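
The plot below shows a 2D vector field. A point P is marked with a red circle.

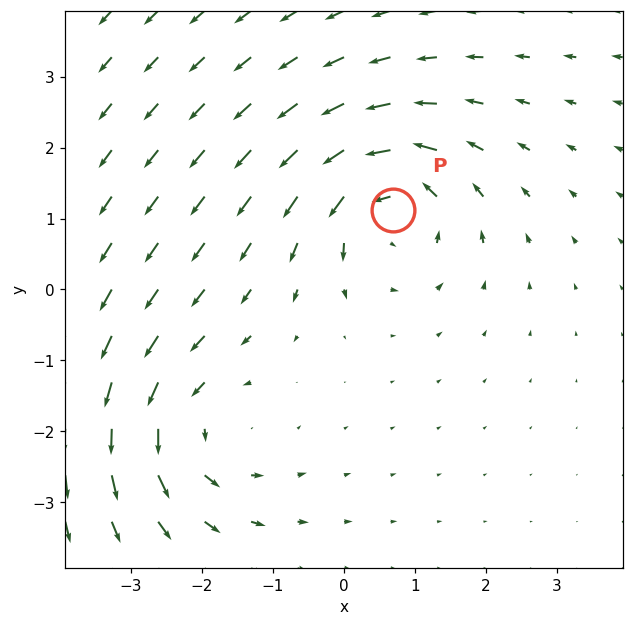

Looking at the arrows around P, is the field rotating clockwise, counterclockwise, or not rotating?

counterclockwise

Near P at (0.7, 1.1) the arrows circulate counterclockwise. The curl (z-component) there is about +4; positive curl means counterclockwise rotation.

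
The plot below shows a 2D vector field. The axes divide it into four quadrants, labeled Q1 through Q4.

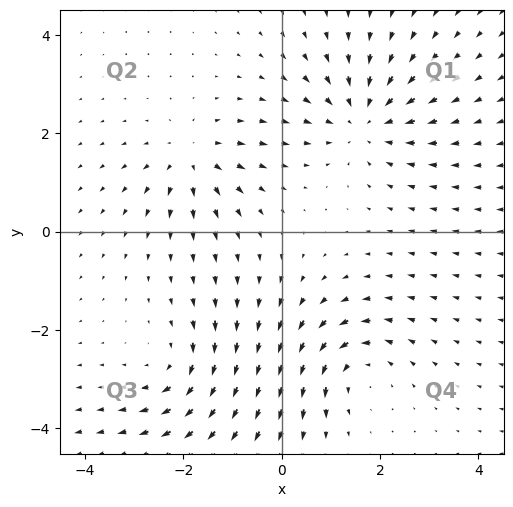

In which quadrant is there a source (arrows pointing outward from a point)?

The source sits at approximately (-1.8, 1.5), which lies in quadrant Q2. The divergence there is about +4, positive as expected for a source.

Q2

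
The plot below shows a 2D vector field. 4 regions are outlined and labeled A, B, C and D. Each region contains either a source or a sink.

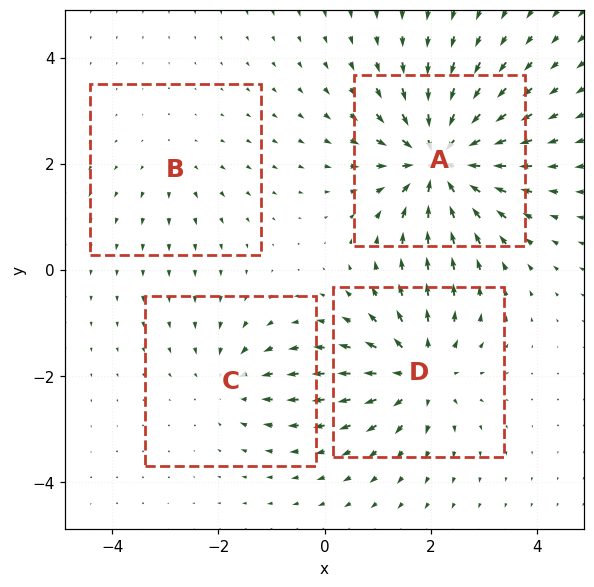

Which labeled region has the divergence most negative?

A

Divergence at each region's feature centre — A: about -8, B: about +2, C: about -4, D: about +6. Region A is most negative.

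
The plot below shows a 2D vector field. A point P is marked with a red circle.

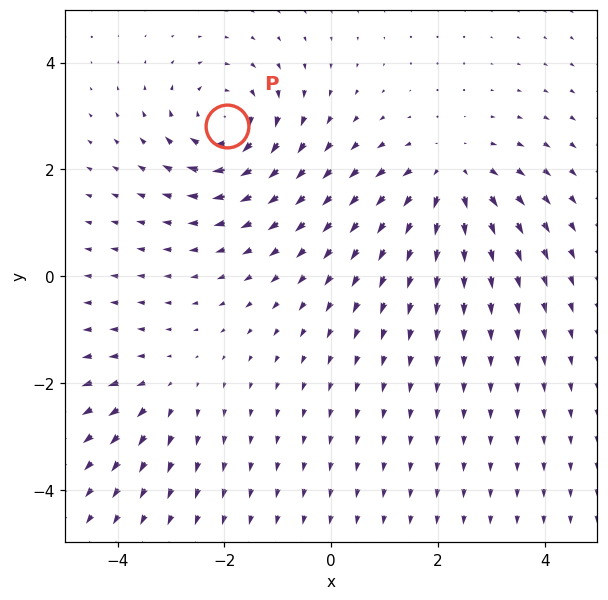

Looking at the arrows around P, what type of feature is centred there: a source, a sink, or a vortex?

At P (-2.0, 2.8) the arrows circulate clockwise. Divergence ≈0, curl about -6 — near-zero divergence with nonzero curl is a vortex.

vortex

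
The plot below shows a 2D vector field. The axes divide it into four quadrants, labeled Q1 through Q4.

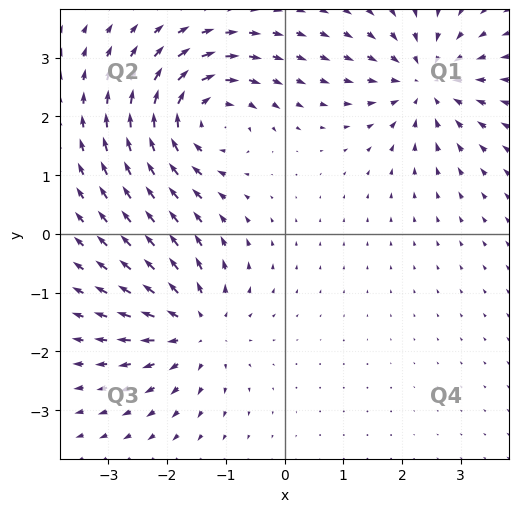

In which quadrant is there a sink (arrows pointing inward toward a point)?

The sink sits at approximately (2.4, 2.6), which lies in quadrant Q1. The divergence there is about -4, negative as expected for a sink.

Q1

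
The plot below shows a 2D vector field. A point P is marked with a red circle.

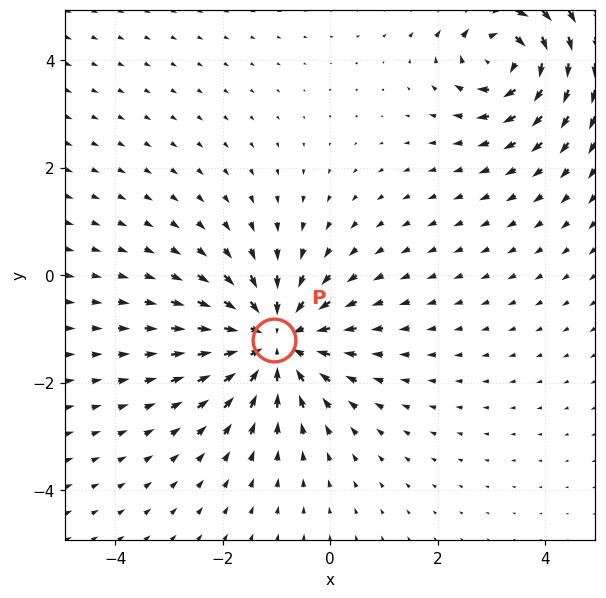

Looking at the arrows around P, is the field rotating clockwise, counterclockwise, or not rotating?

Near P at (-1.0, -1.2) the arrows show no circulation. The curl there is ≈0.

not rotating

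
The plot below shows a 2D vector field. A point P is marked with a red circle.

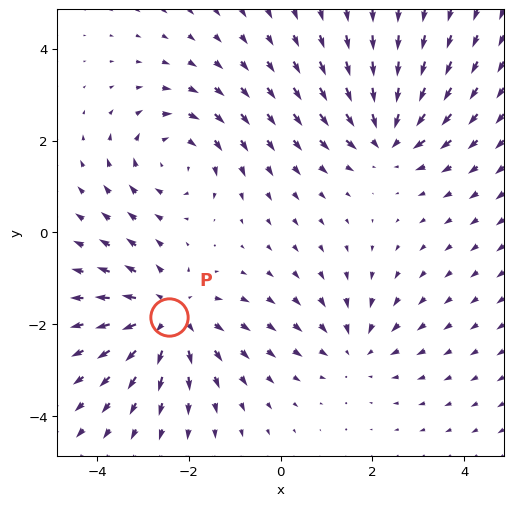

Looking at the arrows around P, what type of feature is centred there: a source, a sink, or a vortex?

At P (-2.4, -1.8) the arrows spread outward. Divergence about +4, curl ≈0 — positive divergence with near-zero curl is a source.

source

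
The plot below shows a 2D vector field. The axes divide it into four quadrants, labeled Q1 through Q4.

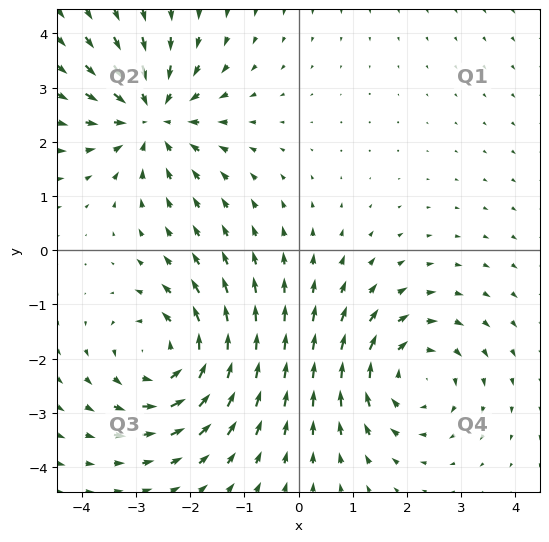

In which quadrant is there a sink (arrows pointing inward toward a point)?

The sink sits at approximately (-2.7, 2.5), which lies in quadrant Q2. The divergence there is about -5, negative as expected for a sink.

Q2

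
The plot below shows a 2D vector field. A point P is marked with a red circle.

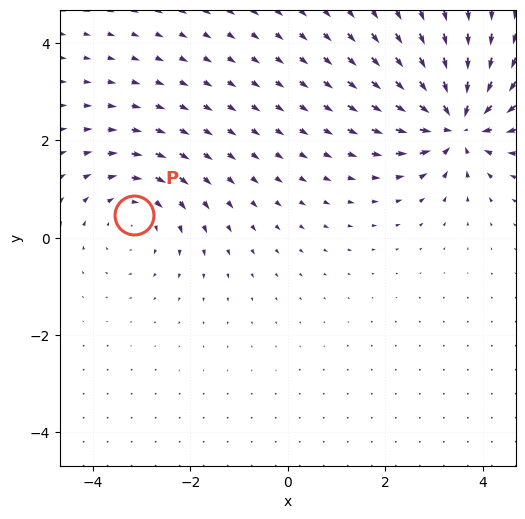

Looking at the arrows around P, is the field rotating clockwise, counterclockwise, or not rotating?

clockwise

Near P at (-3.2, 0.5) the arrows circulate clockwise. The curl (z-component) there is about -3; negative curl means clockwise rotation.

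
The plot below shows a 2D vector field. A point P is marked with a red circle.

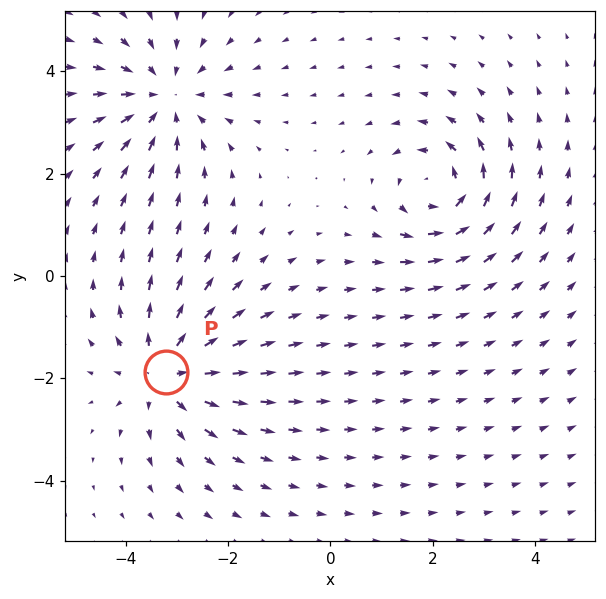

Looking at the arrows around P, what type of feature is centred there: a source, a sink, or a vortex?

source

At P (-3.2, -1.9) the arrows spread outward. Divergence about +4, curl ≈0 — positive divergence with near-zero curl is a source.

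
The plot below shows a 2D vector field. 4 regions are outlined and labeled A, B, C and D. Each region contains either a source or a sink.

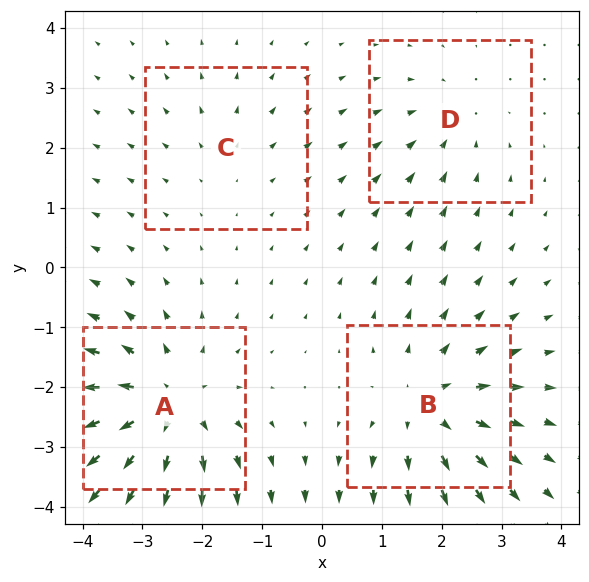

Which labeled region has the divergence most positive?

A

Divergence at each region's feature centre — A: about +6, B: about +5, C: about +2, D: about -3. Region A is most positive.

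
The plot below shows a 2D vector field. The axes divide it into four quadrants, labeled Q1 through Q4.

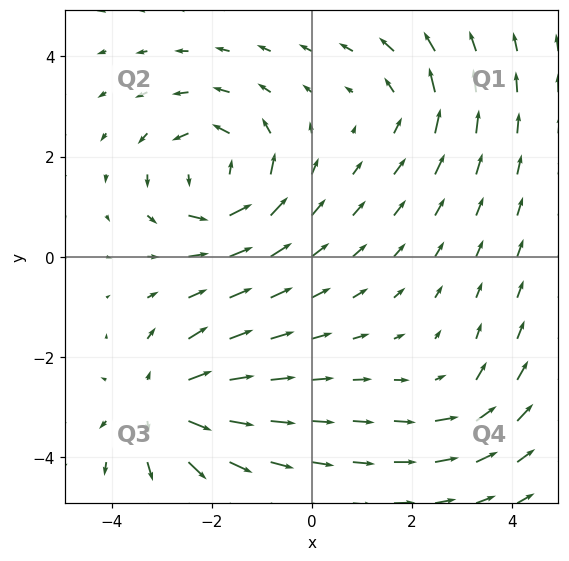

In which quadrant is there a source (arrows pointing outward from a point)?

The source sits at approximately (-3.0, -3.0), which lies in quadrant Q3. The divergence there is about +4, positive as expected for a source.

Q3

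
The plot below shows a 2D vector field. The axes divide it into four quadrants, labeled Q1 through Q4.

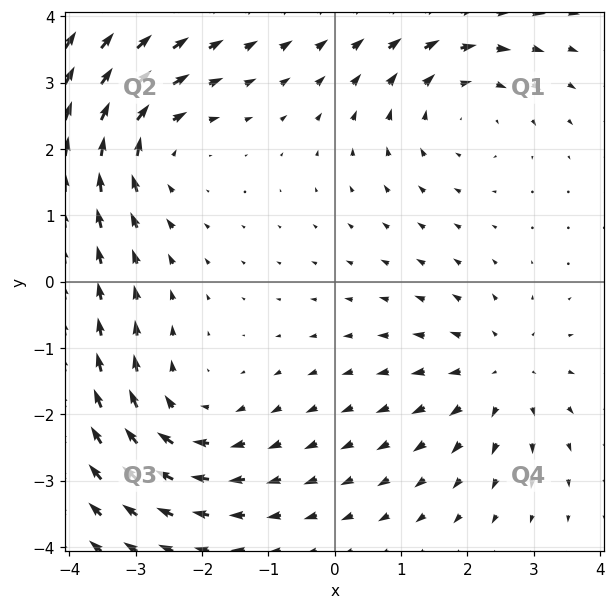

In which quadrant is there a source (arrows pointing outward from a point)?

Q4

The source sits at approximately (2.5, -1.4), which lies in quadrant Q4. The divergence there is about +4, positive as expected for a source.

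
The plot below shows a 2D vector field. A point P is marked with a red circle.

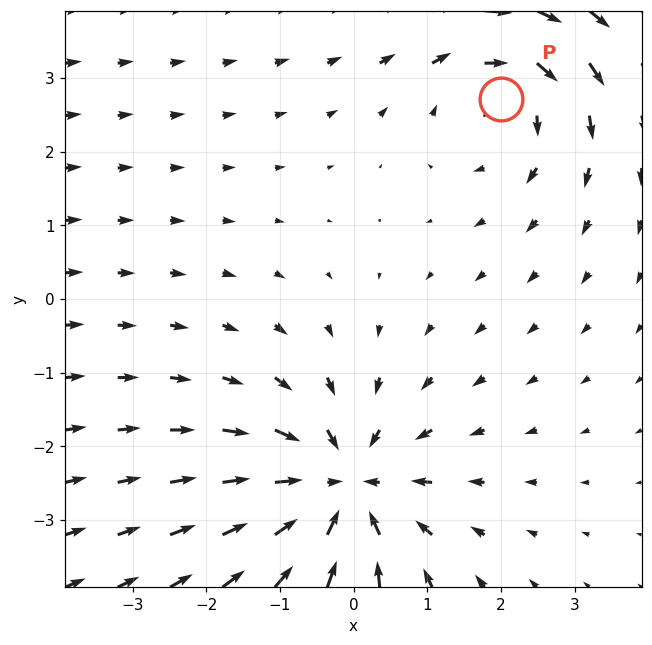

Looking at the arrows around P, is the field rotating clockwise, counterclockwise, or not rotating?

clockwise

Near P at (2.0, 2.7) the arrows circulate clockwise. The curl (z-component) there is about -3; negative curl means clockwise rotation.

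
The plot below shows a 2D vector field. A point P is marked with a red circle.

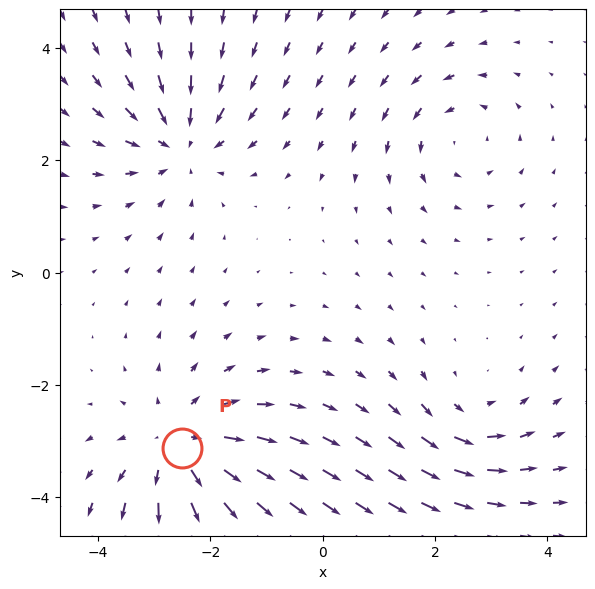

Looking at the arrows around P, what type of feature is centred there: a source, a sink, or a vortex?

At P (-2.5, -3.1) the arrows spread outward. Divergence about +4, curl ≈0 — positive divergence with near-zero curl is a source.

source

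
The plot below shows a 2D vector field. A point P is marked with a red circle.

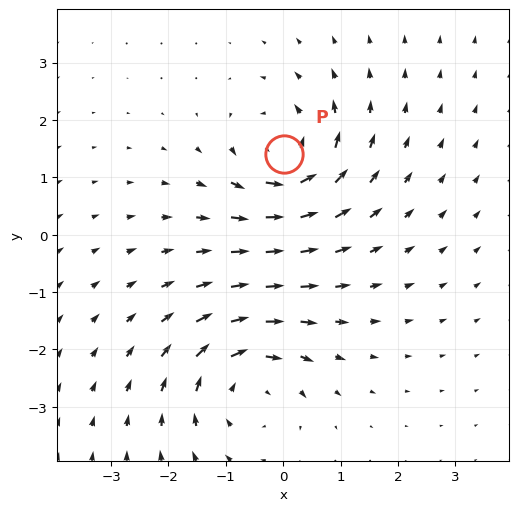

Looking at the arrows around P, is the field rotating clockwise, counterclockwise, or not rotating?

Near P at (0.0, 1.4) the arrows circulate counterclockwise. The curl (z-component) there is about +6; positive curl means counterclockwise rotation.

counterclockwise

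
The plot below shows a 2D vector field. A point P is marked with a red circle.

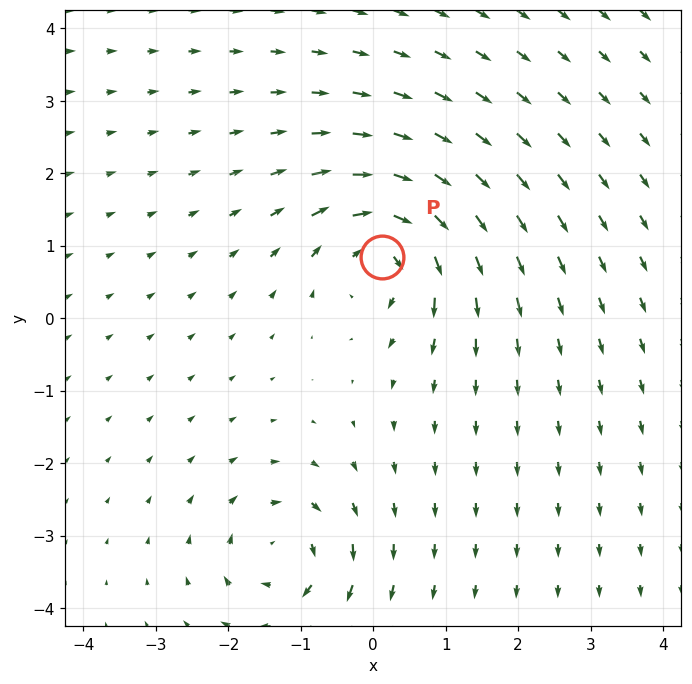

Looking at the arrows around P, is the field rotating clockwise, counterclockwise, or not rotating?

Near P at (0.1, 0.9) the arrows circulate clockwise. The curl (z-component) there is about -7; negative curl means clockwise rotation.

clockwise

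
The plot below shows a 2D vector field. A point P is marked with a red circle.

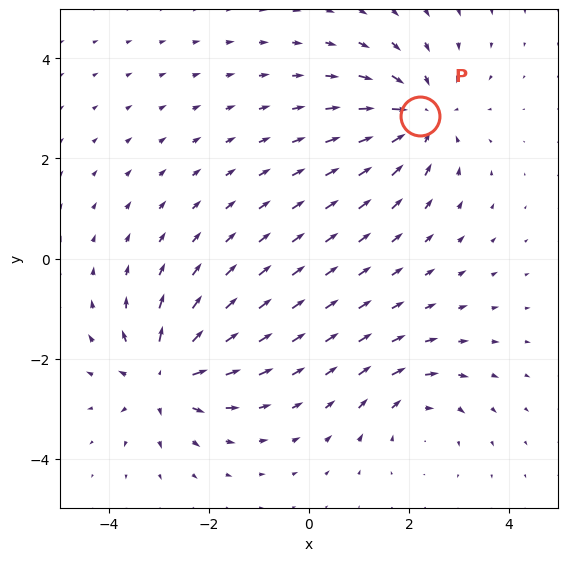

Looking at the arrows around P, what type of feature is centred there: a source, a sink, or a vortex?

sink

At P (2.2, 2.8) the arrows converge inward. Divergence about -5, curl ≈0 — negative divergence with near-zero curl is a sink.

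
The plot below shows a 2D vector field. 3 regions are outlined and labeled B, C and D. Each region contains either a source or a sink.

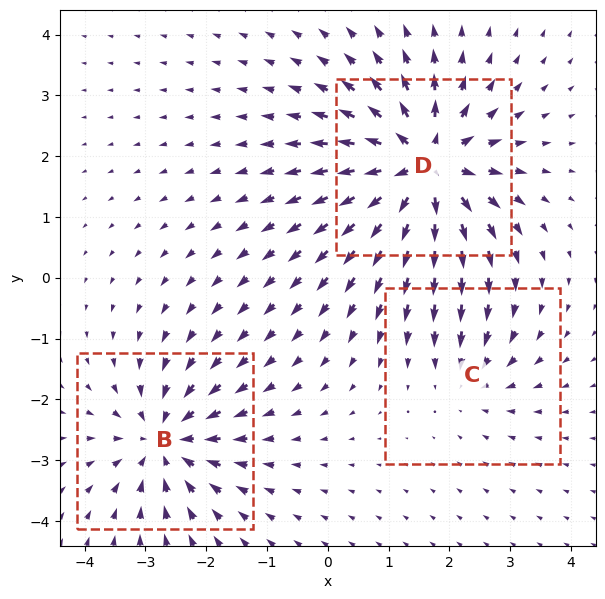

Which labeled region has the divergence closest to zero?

Divergence at each region's feature centre — B: about -4, C: about -2, D: about +6. Region C is closest to zero.

C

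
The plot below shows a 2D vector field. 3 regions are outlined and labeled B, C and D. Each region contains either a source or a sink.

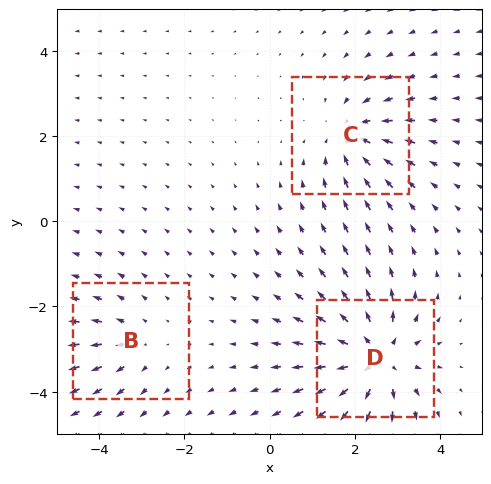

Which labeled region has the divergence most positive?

Divergence at each region's feature centre — B: about +2, C: about -4, D: about +5. Region D is most positive.

D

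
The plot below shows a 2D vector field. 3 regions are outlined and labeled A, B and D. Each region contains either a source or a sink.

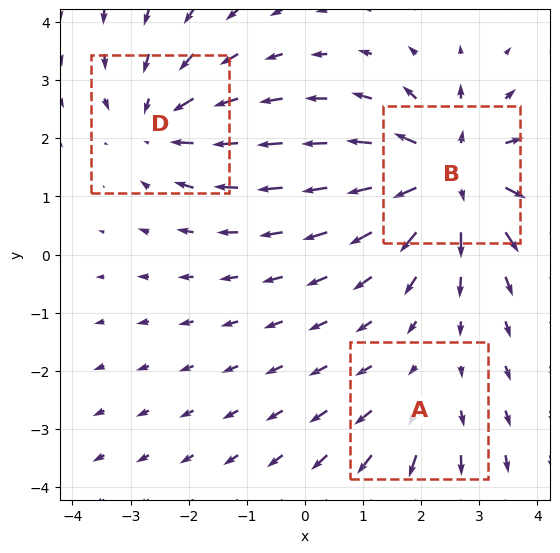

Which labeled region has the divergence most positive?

Divergence at each region's feature centre — A: about +2, B: about +5, D: about -3. Region B is most positive.

B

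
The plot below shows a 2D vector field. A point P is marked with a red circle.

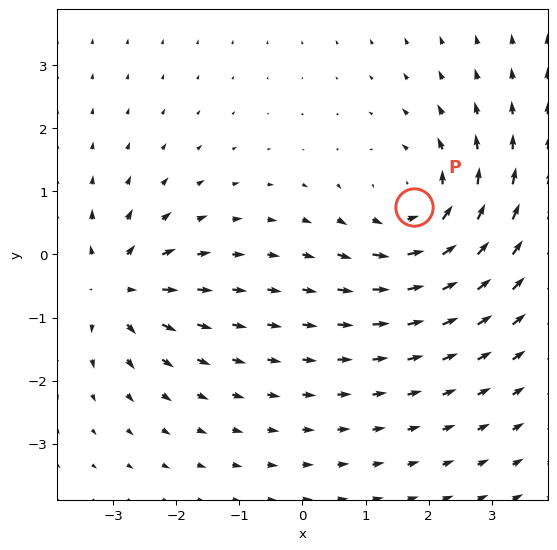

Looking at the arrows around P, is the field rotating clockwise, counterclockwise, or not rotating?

Near P at (1.8, 0.8) the arrows circulate counterclockwise. The curl (z-component) there is about +4; positive curl means counterclockwise rotation.

counterclockwise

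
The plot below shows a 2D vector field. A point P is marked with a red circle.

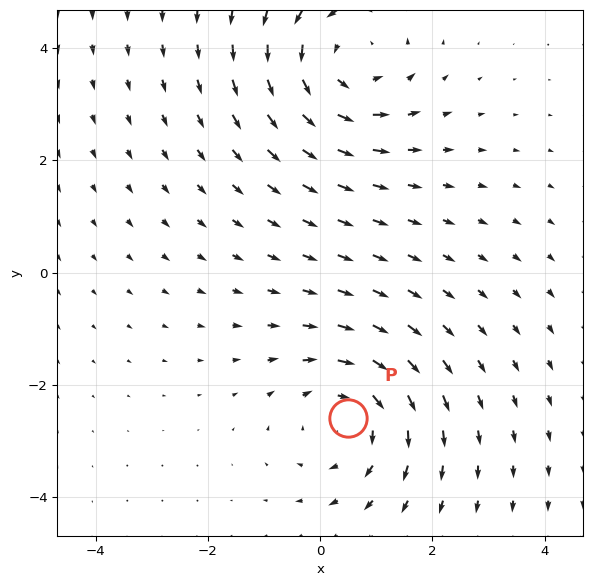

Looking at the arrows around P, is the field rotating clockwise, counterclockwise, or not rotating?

Near P at (0.5, -2.6) the arrows circulate clockwise. The curl (z-component) there is about -3; negative curl means clockwise rotation.

clockwise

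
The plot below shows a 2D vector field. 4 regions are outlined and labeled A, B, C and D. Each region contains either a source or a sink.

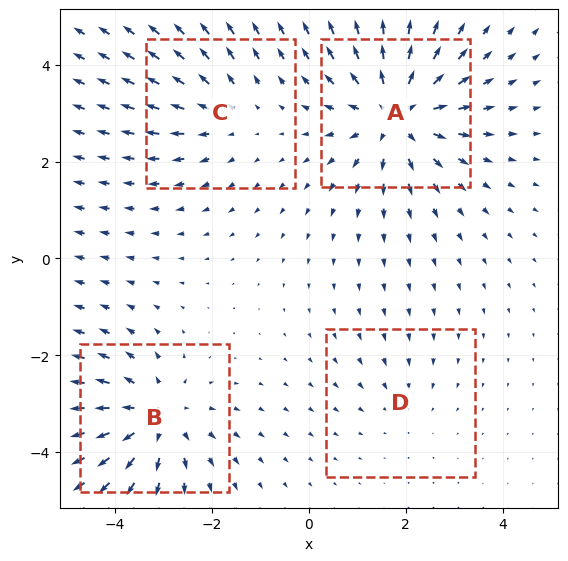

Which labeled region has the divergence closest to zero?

D

Divergence at each region's feature centre — A: about +6, B: about +5, C: about +3, D: about -2. Region D is closest to zero.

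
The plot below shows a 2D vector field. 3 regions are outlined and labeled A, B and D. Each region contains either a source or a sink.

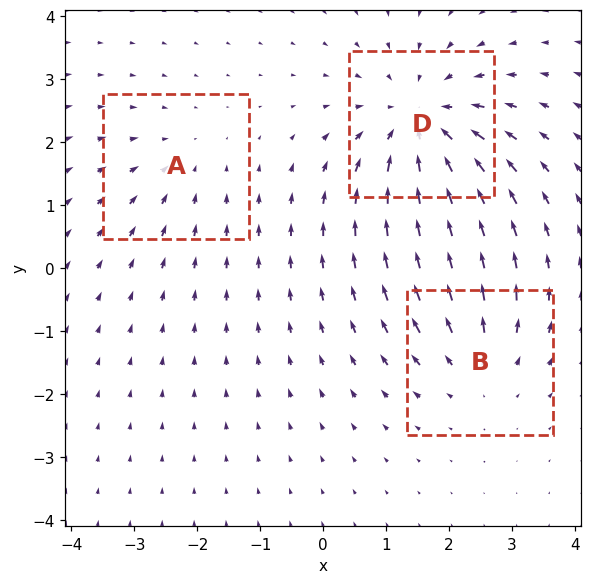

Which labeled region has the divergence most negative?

Divergence at each region's feature centre — A: about -2, B: about +3, D: about -4. Region D is most negative.

D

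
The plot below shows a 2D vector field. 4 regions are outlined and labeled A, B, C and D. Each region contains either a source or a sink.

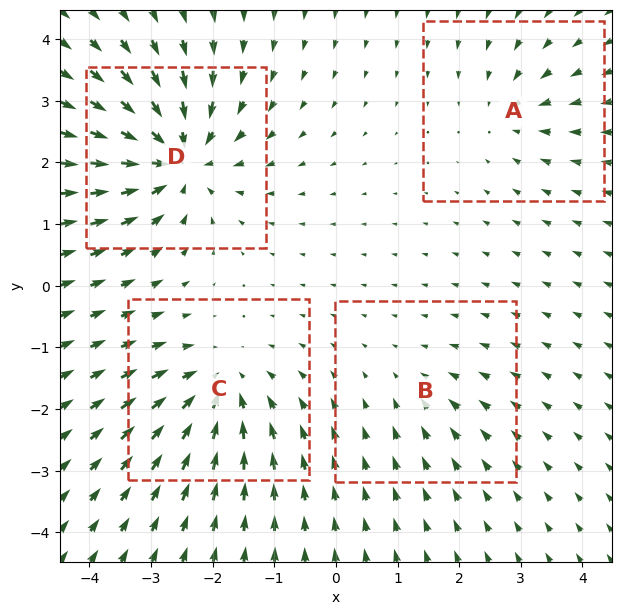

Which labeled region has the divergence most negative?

D

Divergence at each region's feature centre — A: about -4, B: about -2, C: about -6, D: about -8. Region D is most negative.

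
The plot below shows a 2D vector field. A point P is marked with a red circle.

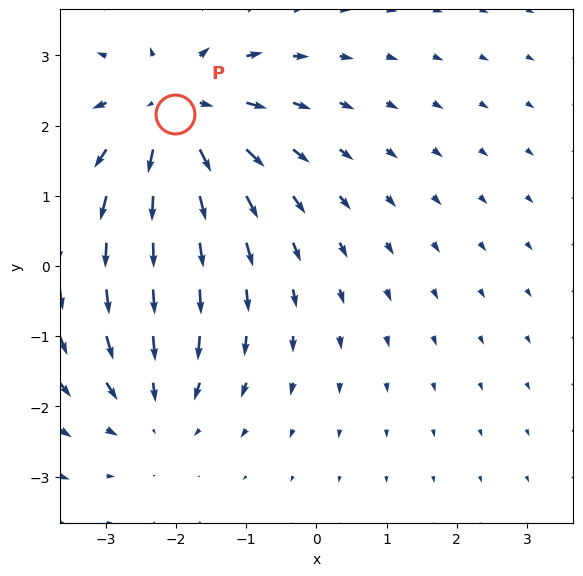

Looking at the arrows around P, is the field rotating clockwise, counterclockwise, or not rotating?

not rotating

Near P at (-2.0, 2.2) the arrows show no circulation. The curl there is ≈0.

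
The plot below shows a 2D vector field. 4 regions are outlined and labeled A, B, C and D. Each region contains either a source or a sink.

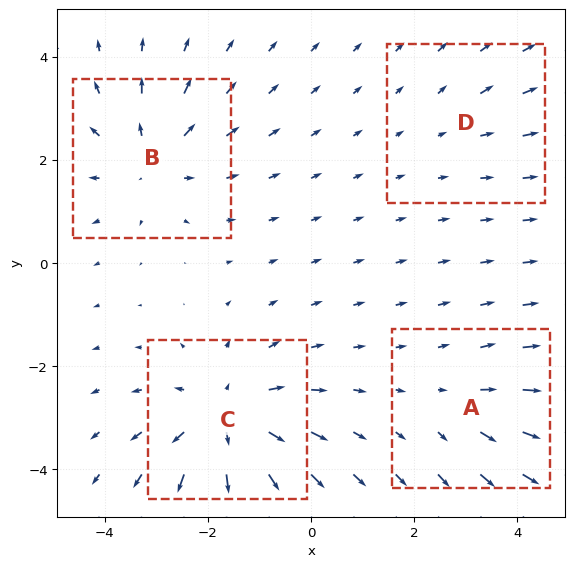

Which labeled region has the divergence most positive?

Divergence at each region's feature centre — A: about +3, B: about +5, C: about +6, D: about +2. Region C is most positive.

C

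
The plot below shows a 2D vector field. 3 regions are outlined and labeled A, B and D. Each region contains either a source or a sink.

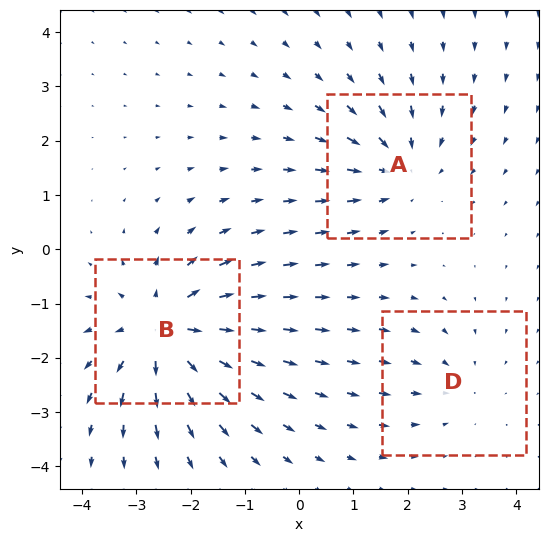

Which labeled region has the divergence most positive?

B

Divergence at each region's feature centre — A: about -3, B: about +5, D: about -2. Region B is most positive.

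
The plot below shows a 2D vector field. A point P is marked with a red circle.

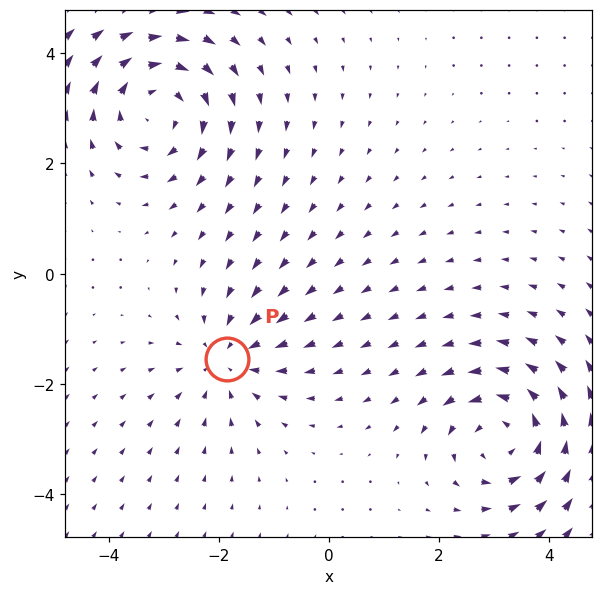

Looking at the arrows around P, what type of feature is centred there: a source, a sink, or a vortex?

sink

At P (-1.9, -1.5) the arrows converge inward. Divergence about -4, curl ≈0 — negative divergence with near-zero curl is a sink.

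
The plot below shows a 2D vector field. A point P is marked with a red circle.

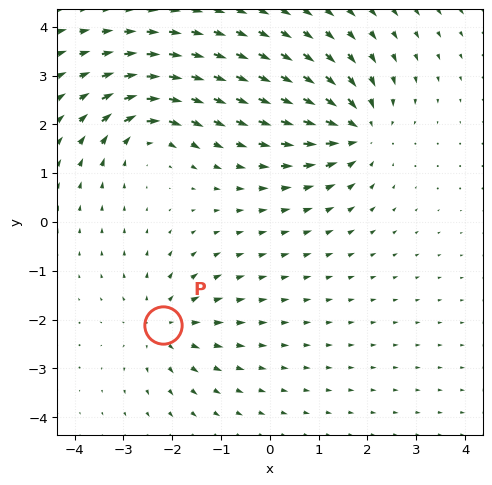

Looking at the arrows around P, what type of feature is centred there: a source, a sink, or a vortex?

At P (-2.2, -2.1) the arrows spread outward. Divergence about +3, curl ≈0 — positive divergence with near-zero curl is a source.

source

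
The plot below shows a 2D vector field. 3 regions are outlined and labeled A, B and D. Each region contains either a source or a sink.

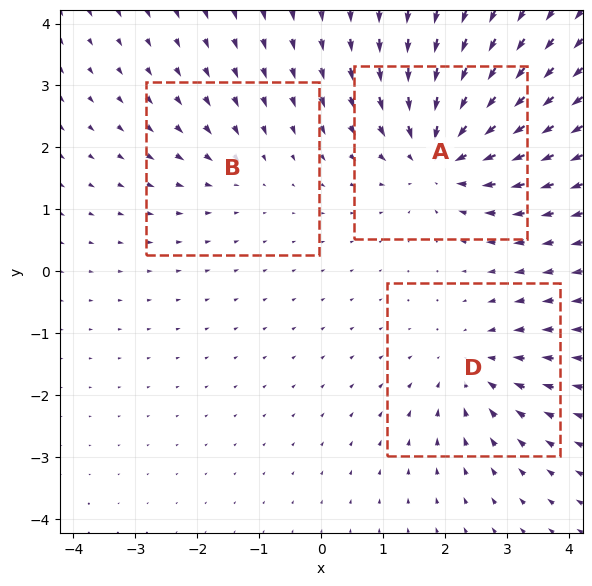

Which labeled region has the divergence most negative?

A

Divergence at each region's feature centre — A: about -5, B: about -2, D: about -3. Region A is most negative.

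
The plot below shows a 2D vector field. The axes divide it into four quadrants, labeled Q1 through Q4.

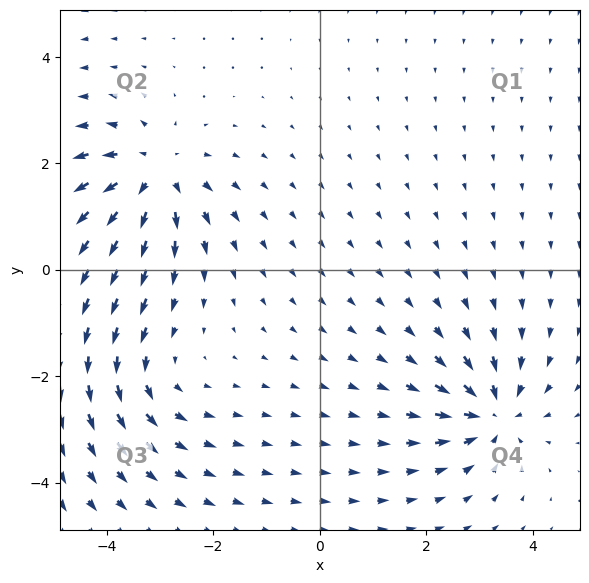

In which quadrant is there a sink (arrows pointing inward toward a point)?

The sink sits at approximately (3.2, -2.7), which lies in quadrant Q4. The divergence there is about -6, negative as expected for a sink.

Q4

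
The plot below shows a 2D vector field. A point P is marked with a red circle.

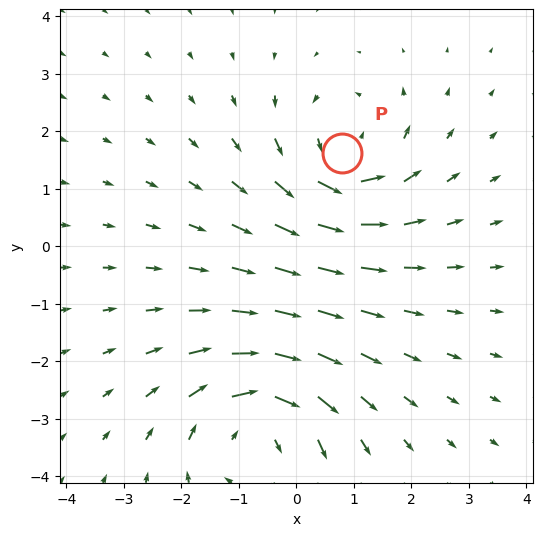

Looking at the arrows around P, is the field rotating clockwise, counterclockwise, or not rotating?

counterclockwise

Near P at (0.8, 1.6) the arrows circulate counterclockwise. The curl (z-component) there is about +3; positive curl means counterclockwise rotation.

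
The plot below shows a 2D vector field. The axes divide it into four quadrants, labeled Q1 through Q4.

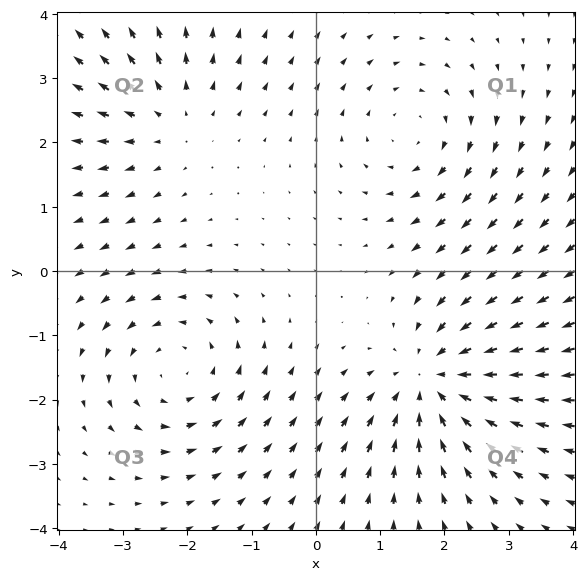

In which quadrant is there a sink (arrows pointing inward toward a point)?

Q4

The sink sits at approximately (1.9, -1.7), which lies in quadrant Q4. The divergence there is about -4, negative as expected for a sink.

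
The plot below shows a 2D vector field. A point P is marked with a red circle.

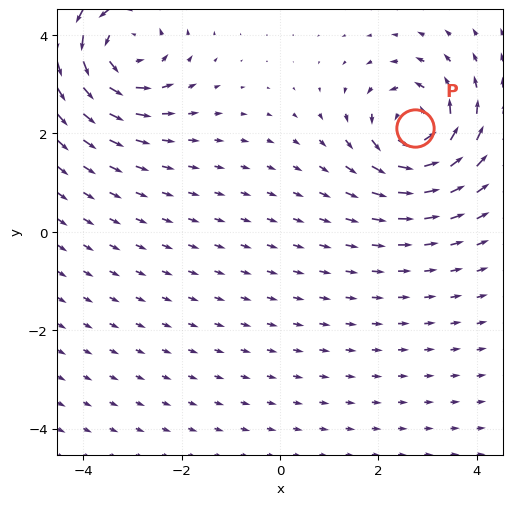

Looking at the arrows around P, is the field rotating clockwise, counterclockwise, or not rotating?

Near P at (2.7, 2.1) the arrows circulate counterclockwise. The curl (z-component) there is about +6; positive curl means counterclockwise rotation.

counterclockwise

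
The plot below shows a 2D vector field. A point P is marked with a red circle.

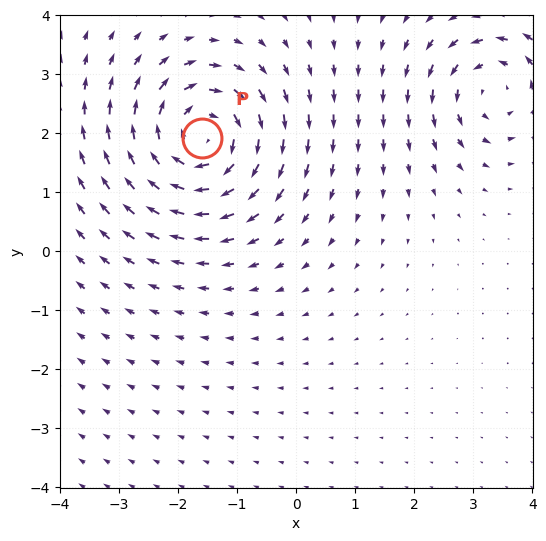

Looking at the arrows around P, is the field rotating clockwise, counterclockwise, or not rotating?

clockwise

Near P at (-1.6, 1.9) the arrows circulate clockwise. The curl (z-component) there is about -5; negative curl means clockwise rotation.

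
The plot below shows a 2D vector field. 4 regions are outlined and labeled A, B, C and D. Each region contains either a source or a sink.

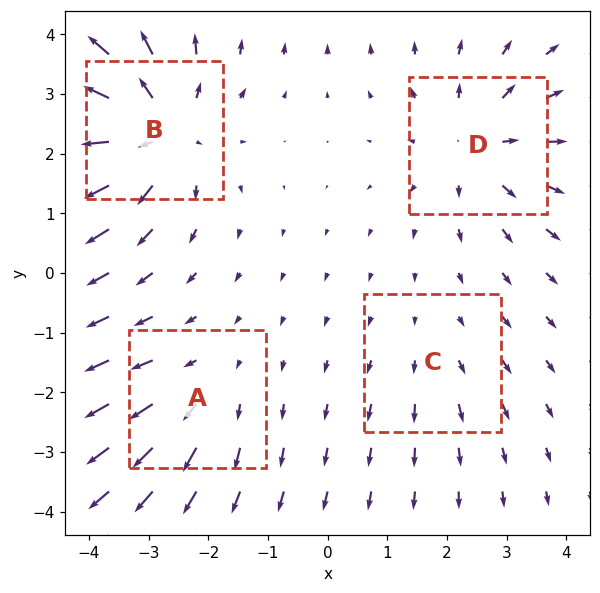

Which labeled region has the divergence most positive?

Divergence at each region's feature centre — A: about +3, B: about +6, C: about +2, D: about +4. Region B is most positive.

B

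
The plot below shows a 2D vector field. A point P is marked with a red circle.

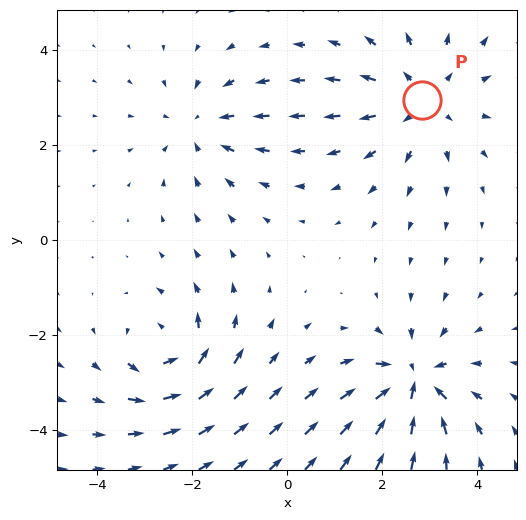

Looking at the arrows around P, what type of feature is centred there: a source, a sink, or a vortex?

source

At P (2.8, 2.9) the arrows spread outward. Divergence about +3, curl ≈0 — positive divergence with near-zero curl is a source.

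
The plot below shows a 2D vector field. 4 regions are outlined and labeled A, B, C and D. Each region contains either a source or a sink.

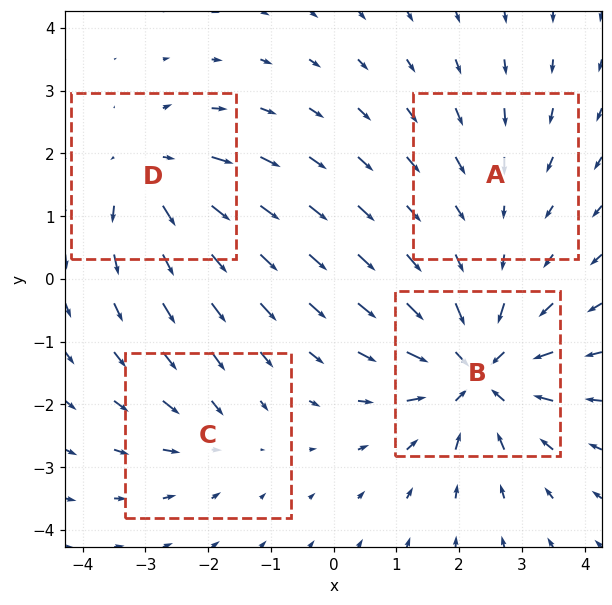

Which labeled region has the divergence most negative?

B

Divergence at each region's feature centre — A: about -2, B: about -7, C: about -3, D: about +5. Region B is most negative.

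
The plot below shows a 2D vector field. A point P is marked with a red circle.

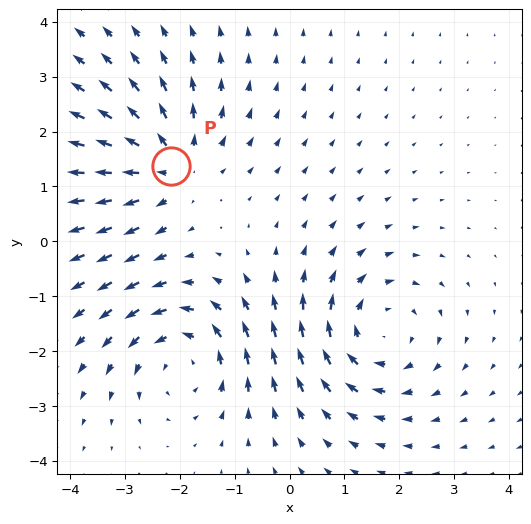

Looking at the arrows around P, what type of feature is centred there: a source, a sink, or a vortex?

At P (-2.2, 1.4) the arrows spread outward. Divergence about +4, curl ≈0 — positive divergence with near-zero curl is a source.

source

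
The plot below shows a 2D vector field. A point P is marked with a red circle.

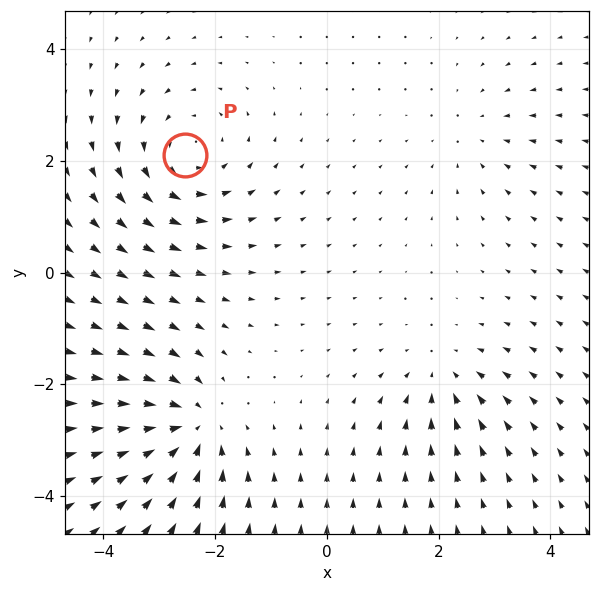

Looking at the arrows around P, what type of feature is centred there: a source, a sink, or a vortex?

At P (-2.5, 2.1) the arrows circulate counterclockwise. Divergence ≈0, curl about +4 — near-zero divergence with nonzero curl is a vortex.

vortex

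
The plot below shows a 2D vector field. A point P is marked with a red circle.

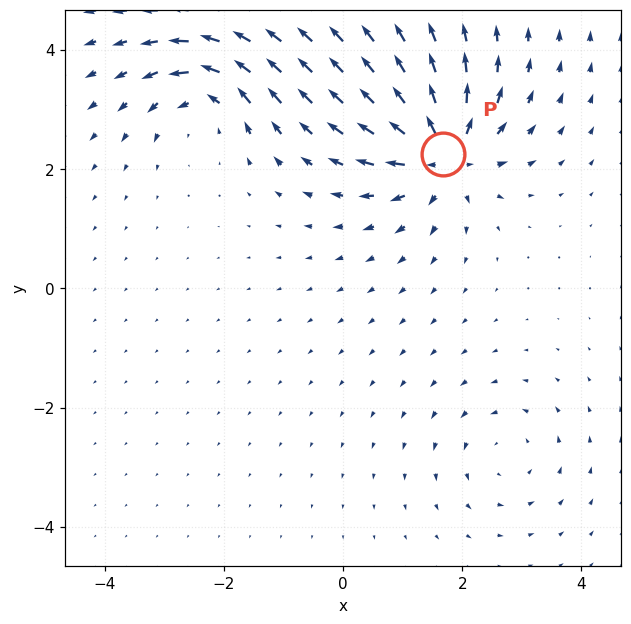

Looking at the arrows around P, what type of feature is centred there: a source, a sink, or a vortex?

source

At P (1.7, 2.3) the arrows spread outward. Divergence about +7, curl ≈0 — positive divergence with near-zero curl is a source.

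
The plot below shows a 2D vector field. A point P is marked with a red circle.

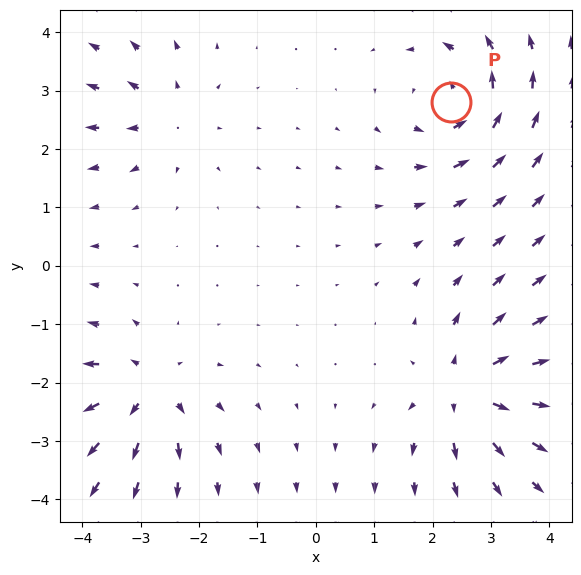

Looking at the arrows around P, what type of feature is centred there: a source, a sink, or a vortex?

At P (2.3, 2.8) the arrows circulate counterclockwise. Divergence ≈0, curl about +5 — near-zero divergence with nonzero curl is a vortex.

vortex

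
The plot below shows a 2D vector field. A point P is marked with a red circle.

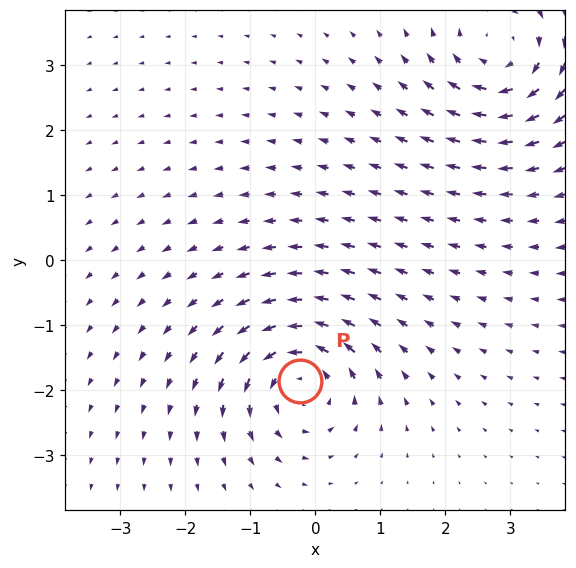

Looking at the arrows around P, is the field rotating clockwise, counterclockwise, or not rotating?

Near P at (-0.2, -1.9) the arrows circulate counterclockwise. The curl (z-component) there is about +6; positive curl means counterclockwise rotation.

counterclockwise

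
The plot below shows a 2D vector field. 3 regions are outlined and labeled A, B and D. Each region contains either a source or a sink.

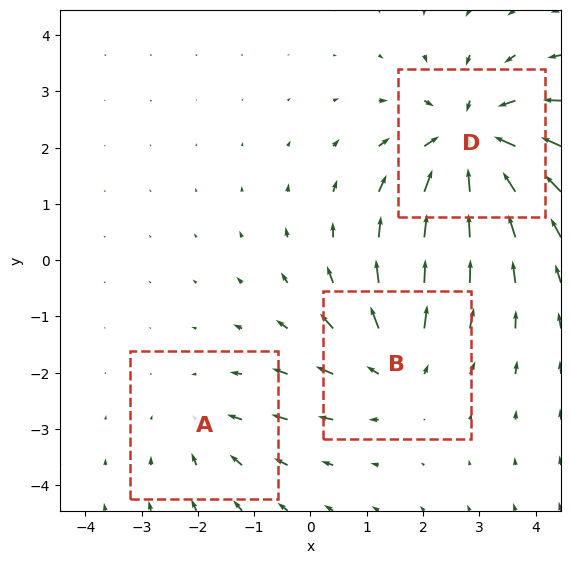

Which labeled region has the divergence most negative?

Divergence at each region's feature centre — A: about -2, B: about +3, D: about -5. Region D is most negative.

D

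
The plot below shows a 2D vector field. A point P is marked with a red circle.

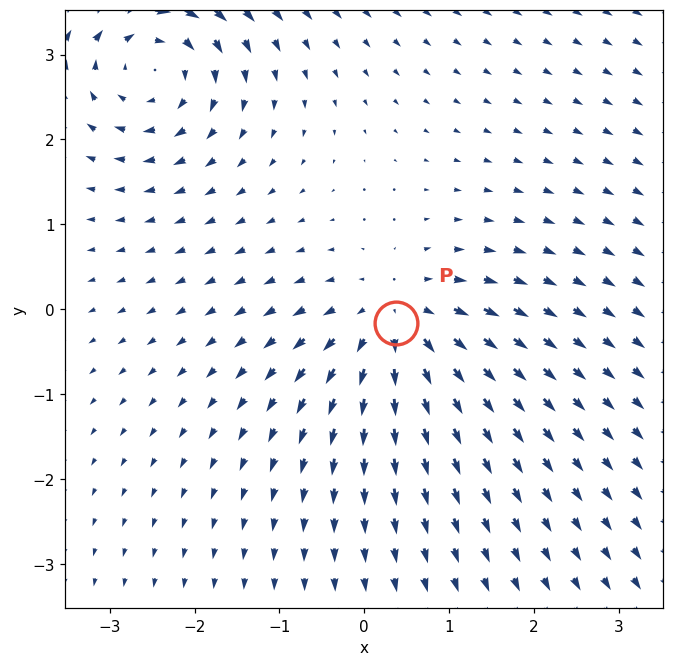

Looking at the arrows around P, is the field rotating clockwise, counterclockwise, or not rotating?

Near P at (0.4, -0.2) the arrows show no circulation. The curl there is ≈0.

not rotating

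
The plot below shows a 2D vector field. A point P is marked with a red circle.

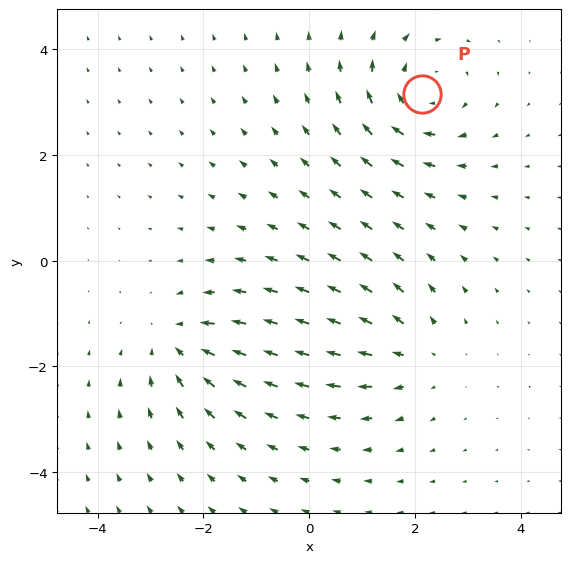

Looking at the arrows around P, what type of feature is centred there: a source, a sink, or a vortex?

At P (2.1, 3.1) the arrows circulate clockwise. Divergence ≈0, curl about -3 — near-zero divergence with nonzero curl is a vortex.

vortex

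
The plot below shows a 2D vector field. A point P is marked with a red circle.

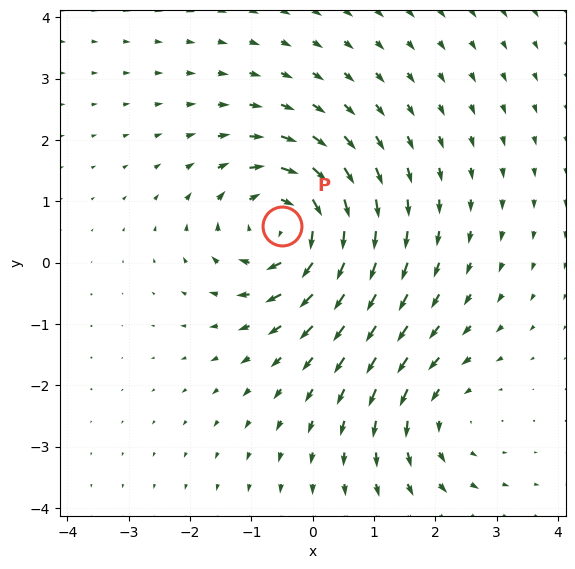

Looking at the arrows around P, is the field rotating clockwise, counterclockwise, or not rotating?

Near P at (-0.5, 0.6) the arrows circulate clockwise. The curl (z-component) there is about -5; negative curl means clockwise rotation.

clockwise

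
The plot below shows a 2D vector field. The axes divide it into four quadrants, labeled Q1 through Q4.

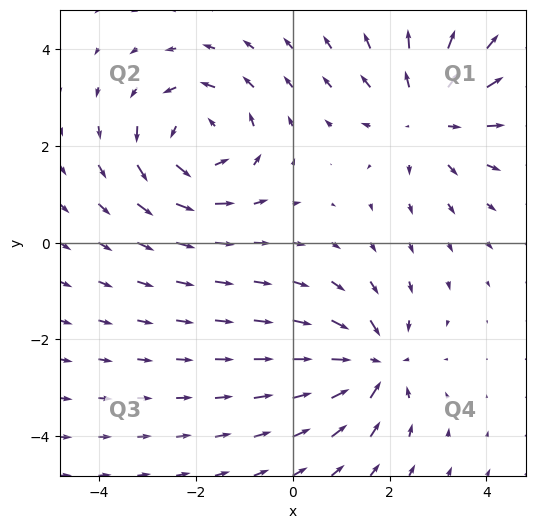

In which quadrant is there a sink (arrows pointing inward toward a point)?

The sink sits at approximately (1.7, -2.5), which lies in quadrant Q4. The divergence there is about -4, negative as expected for a sink.

Q4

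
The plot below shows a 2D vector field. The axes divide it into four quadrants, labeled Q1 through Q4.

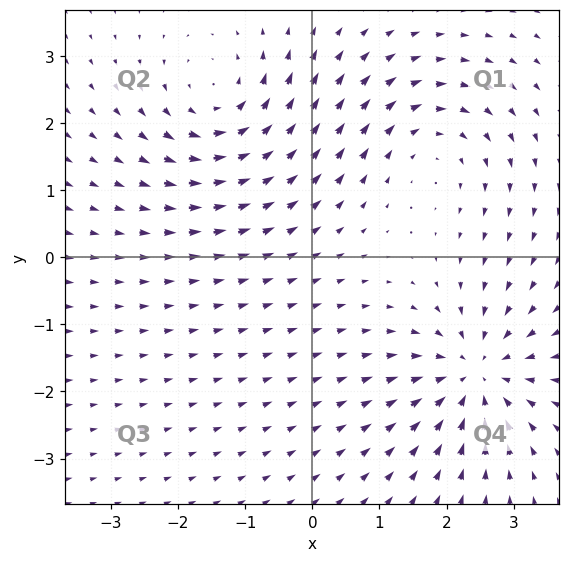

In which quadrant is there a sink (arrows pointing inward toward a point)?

The sink sits at approximately (2.4, -1.7), which lies in quadrant Q4. The divergence there is about -6, negative as expected for a sink.

Q4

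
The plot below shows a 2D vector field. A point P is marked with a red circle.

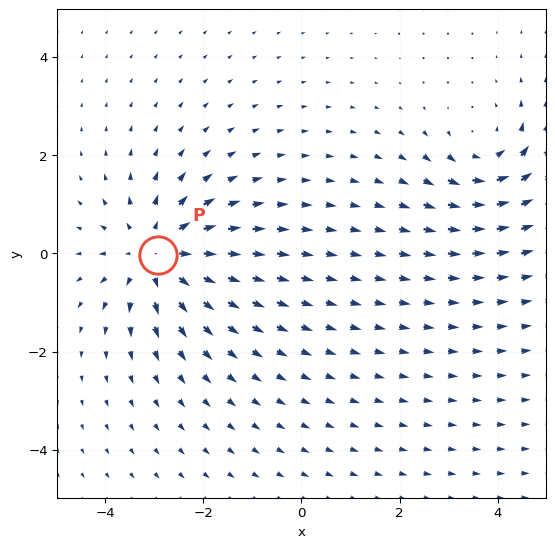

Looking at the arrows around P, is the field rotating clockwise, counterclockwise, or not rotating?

not rotating

Near P at (-2.9, -0.0) the arrows show no circulation. The curl there is ≈0.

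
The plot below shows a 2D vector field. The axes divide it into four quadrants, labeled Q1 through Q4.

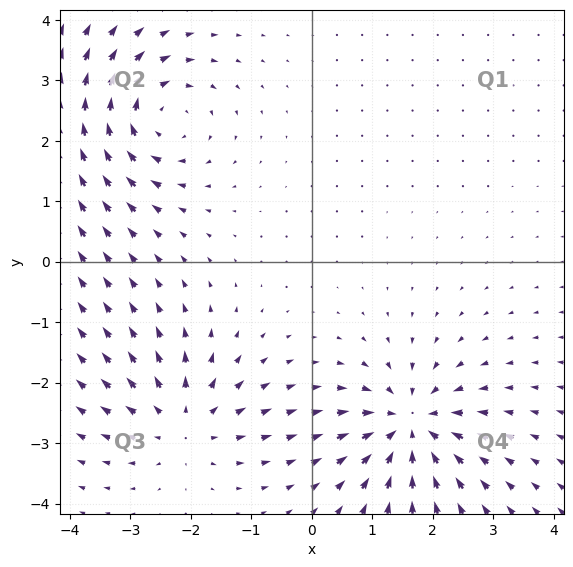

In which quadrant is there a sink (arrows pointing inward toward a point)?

Q4

The sink sits at approximately (1.6, -2.7), which lies in quadrant Q4. The divergence there is about -5, negative as expected for a sink.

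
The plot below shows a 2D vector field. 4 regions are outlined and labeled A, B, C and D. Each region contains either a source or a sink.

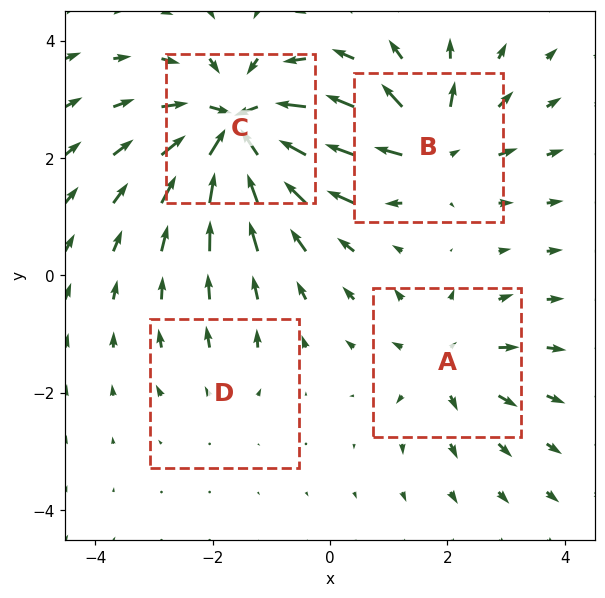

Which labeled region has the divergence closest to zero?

Divergence at each region's feature centre — A: about +4, B: about +6, C: about -9, D: about +2. Region D is closest to zero.

D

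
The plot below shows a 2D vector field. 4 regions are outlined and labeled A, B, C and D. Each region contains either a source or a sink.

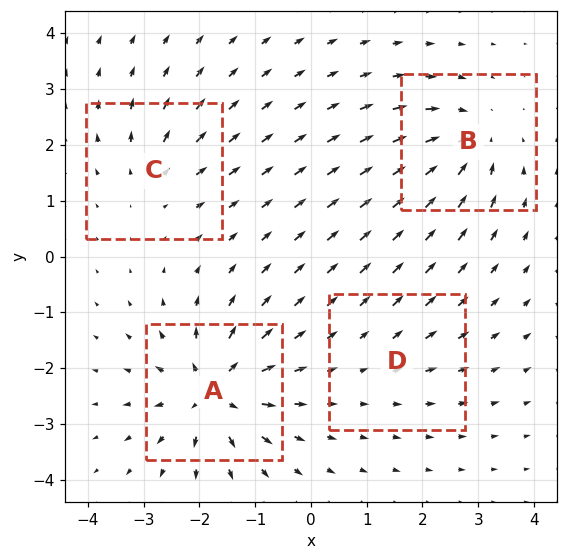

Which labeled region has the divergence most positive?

A

Divergence at each region's feature centre — A: about +9, B: about -7, C: about +4, D: about +2. Region A is most positive.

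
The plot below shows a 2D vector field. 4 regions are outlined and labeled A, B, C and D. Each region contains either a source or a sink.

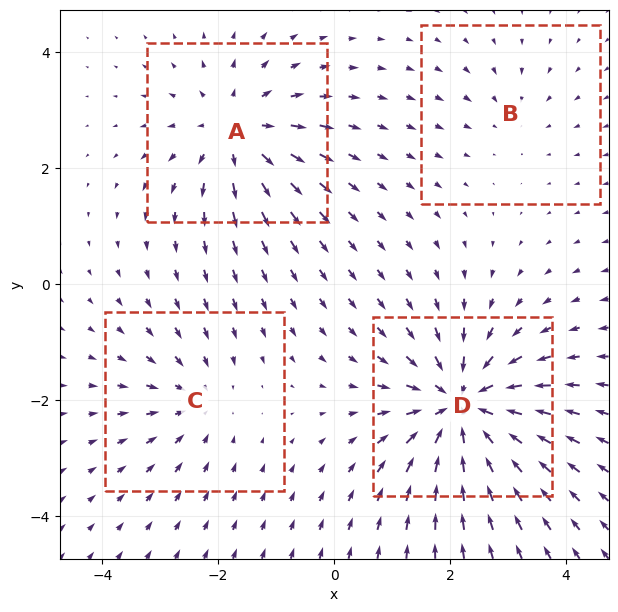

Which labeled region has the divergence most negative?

D

Divergence at each region's feature centre — A: about +5, B: about -2, C: about -3, D: about -7. Region D is most negative.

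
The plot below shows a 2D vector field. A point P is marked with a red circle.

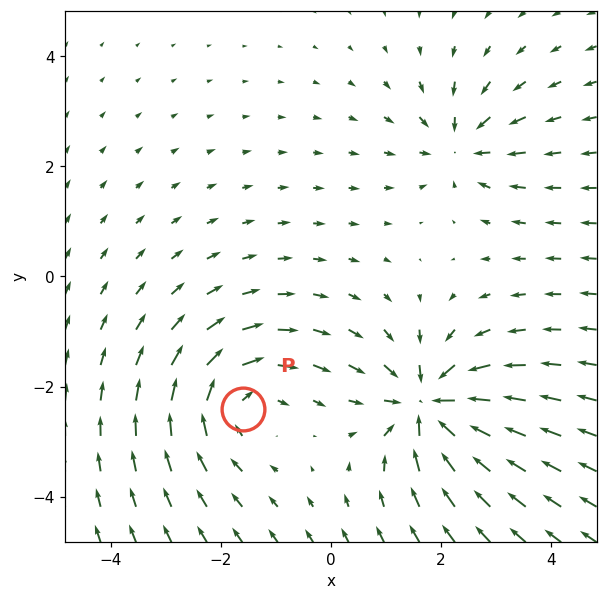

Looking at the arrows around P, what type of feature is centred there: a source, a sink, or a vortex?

At P (-1.6, -2.4) the arrows circulate clockwise. Divergence ≈0, curl about -4 — near-zero divergence with nonzero curl is a vortex.

vortex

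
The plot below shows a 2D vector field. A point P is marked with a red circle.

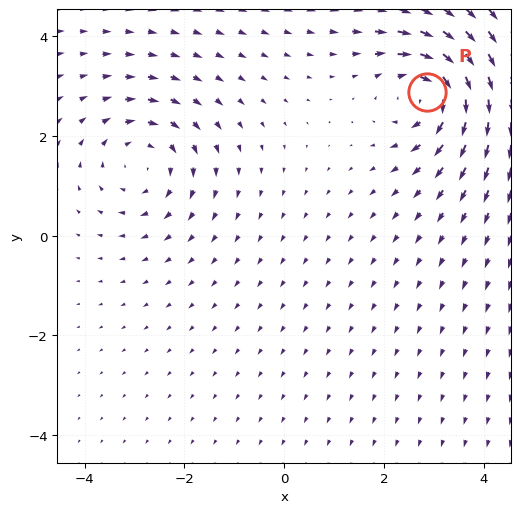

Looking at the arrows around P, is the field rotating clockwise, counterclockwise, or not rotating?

clockwise

Near P at (2.9, 2.9) the arrows circulate clockwise. The curl (z-component) there is about -4; negative curl means clockwise rotation.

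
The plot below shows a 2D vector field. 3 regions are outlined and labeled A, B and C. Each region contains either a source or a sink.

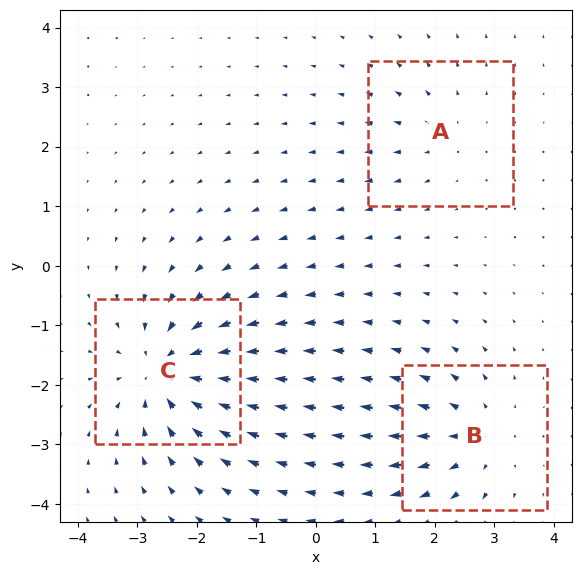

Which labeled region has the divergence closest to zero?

Divergence at each region's feature centre — A: about +2, B: about +4, C: about -5. Region A is closest to zero.

A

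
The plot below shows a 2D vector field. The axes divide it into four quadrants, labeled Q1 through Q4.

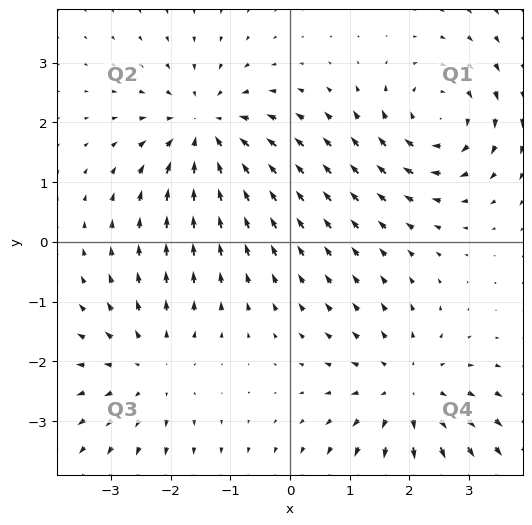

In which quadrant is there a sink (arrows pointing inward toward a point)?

Q2

The sink sits at approximately (-1.4, 1.9), which lies in quadrant Q2. The divergence there is about -5, negative as expected for a sink.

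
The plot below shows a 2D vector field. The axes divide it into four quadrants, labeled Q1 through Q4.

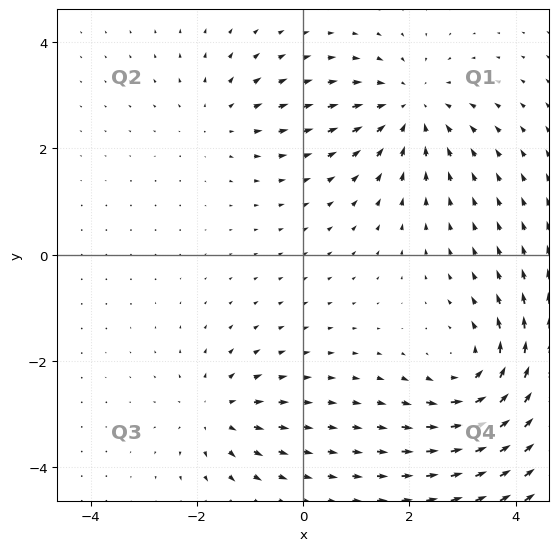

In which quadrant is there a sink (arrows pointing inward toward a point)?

The sink sits at approximately (2.0, 2.8), which lies in quadrant Q1. The divergence there is about -4, negative as expected for a sink.

Q1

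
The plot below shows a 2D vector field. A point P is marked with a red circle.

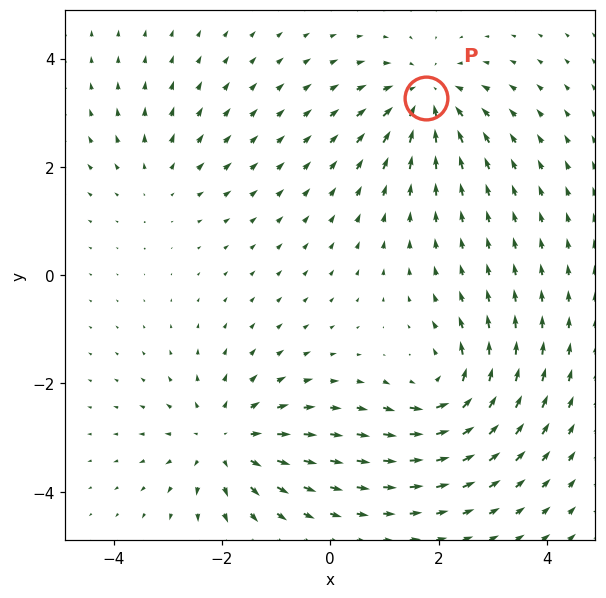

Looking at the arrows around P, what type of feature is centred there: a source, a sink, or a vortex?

sink

At P (1.8, 3.3) the arrows converge inward. Divergence about -5, curl ≈0 — negative divergence with near-zero curl is a sink.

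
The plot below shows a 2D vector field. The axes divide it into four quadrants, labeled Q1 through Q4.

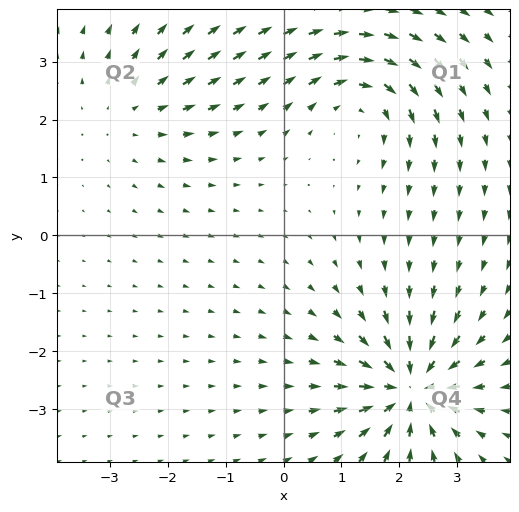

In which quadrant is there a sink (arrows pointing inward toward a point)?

The sink sits at approximately (2.2, -2.6), which lies in quadrant Q4. The divergence there is about -6, negative as expected for a sink.

Q4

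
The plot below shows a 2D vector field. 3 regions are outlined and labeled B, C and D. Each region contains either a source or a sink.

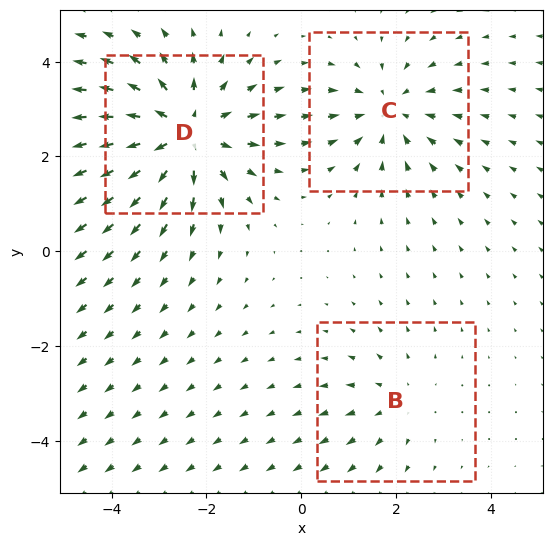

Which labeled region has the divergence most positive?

D

Divergence at each region's feature centre — B: about +2, C: about -3, D: about +4. Region D is most positive.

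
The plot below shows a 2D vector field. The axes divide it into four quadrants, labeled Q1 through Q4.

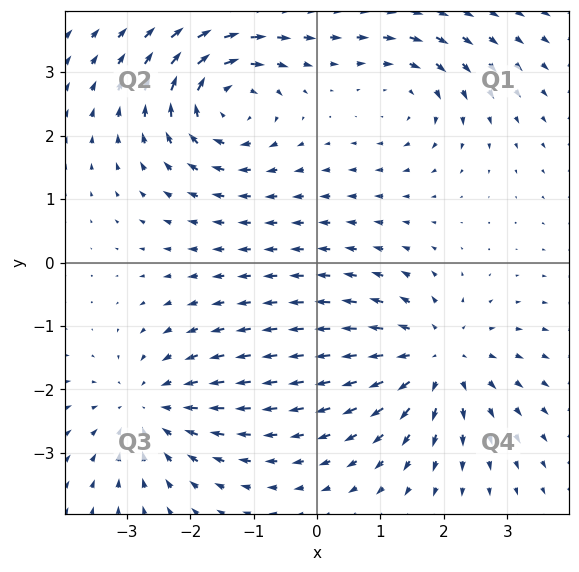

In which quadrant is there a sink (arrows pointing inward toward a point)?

The sink sits at approximately (-2.6, -2.3), which lies in quadrant Q3. The divergence there is about -4, negative as expected for a sink.

Q3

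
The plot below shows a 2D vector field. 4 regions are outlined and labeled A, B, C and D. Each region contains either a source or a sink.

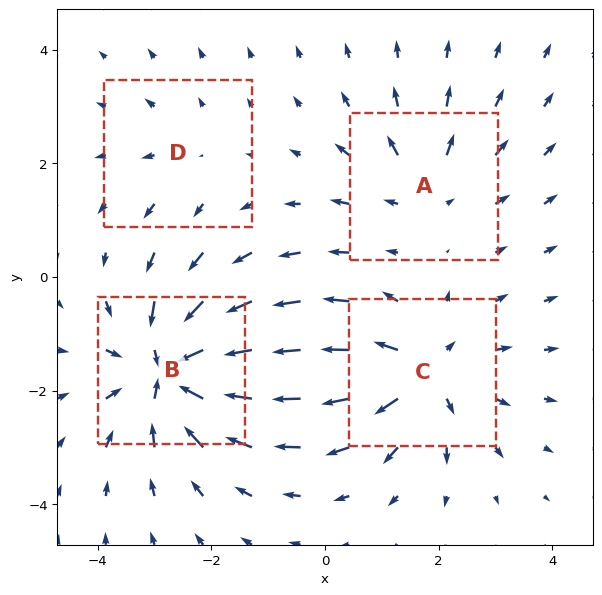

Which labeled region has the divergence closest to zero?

D

Divergence at each region's feature centre — A: about +3, B: about -7, C: about +5, D: about +2. Region D is closest to zero.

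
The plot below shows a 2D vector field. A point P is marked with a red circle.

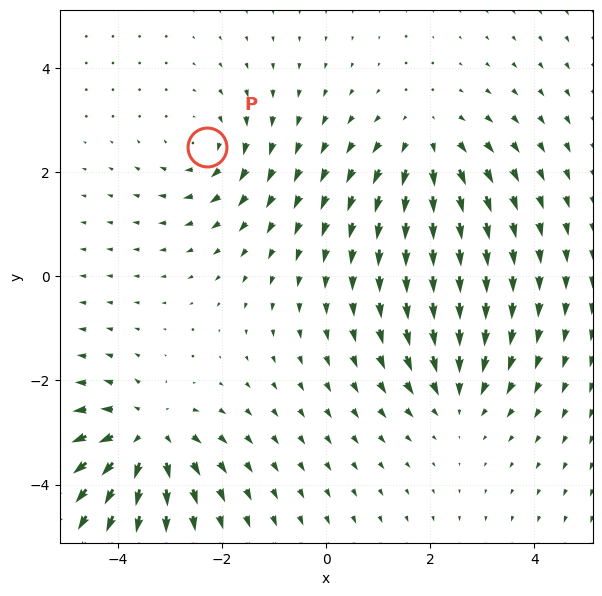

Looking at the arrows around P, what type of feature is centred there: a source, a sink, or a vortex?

vortex

At P (-2.3, 2.5) the arrows circulate clockwise. Divergence ≈0, curl about -3 — near-zero divergence with nonzero curl is a vortex.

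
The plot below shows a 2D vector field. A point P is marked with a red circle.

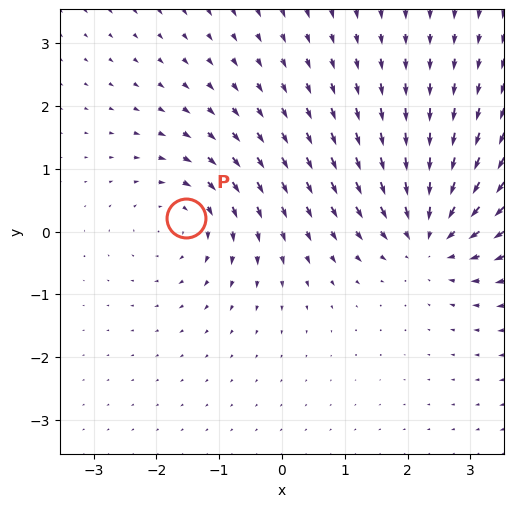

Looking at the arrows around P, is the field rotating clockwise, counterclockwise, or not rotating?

Near P at (-1.5, 0.2) the arrows circulate clockwise. The curl (z-component) there is about -4; negative curl means clockwise rotation.

clockwise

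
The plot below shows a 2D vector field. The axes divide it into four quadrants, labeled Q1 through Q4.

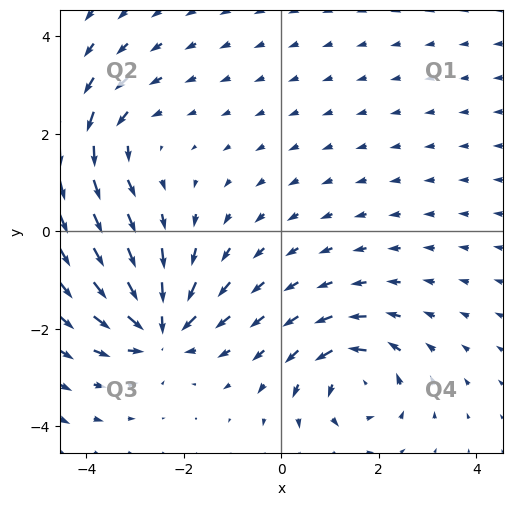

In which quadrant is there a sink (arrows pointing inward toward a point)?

The sink sits at approximately (-2.5, -2.0), which lies in quadrant Q3. The divergence there is about -6, negative as expected for a sink.

Q3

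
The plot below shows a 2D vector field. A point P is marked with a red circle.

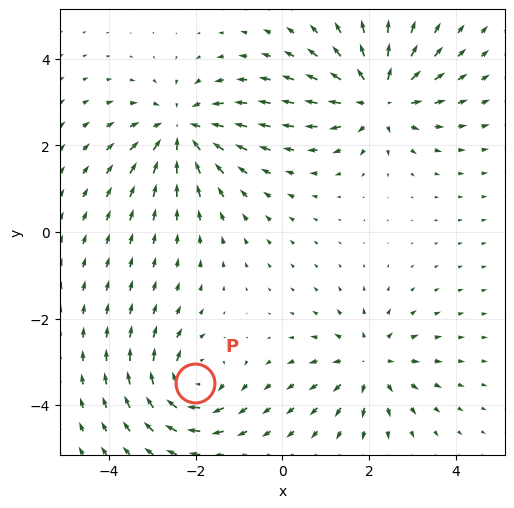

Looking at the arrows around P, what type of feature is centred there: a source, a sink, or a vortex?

vortex

At P (-2.0, -3.5) the arrows circulate clockwise. Divergence ≈0, curl about -6 — near-zero divergence with nonzero curl is a vortex.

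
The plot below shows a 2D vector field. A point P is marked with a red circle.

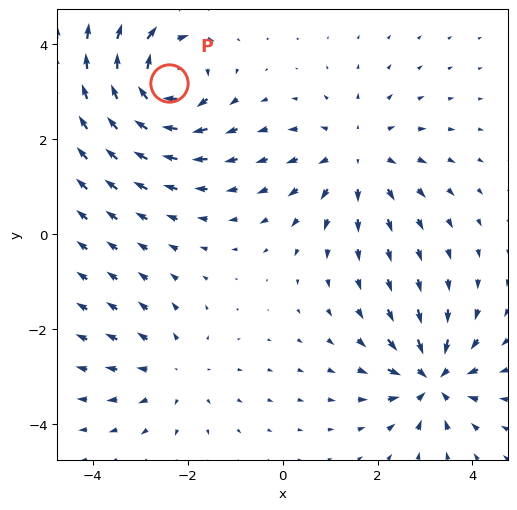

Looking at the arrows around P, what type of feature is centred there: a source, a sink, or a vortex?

vortex

At P (-2.4, 3.2) the arrows circulate clockwise. Divergence ≈0, curl about -6 — near-zero divergence with nonzero curl is a vortex.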